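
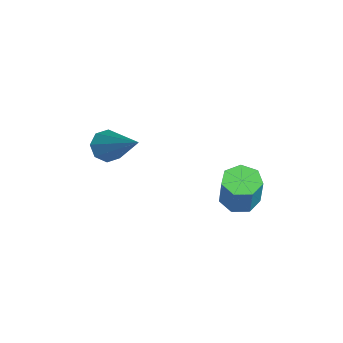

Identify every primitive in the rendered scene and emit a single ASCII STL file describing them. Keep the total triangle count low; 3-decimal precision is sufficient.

solid 
facet normal -0.692 -0.406 -0.597
outer loop
vertex -1.99 -4.115 -1.925
vertex -2.365 -3.699 -1.773
vertex -1.968 -3.761 -2.191
endloop
endfacet
facet normal 0.879 -0.320 -0.353
outer loop
vertex -1.99 -4.115 -1.925
vertex -1.968 -3.761 -2.191
vertex -1.035 -2.921 -0.627
endloop
endfacet
facet normal -0.692 -0.405 -0.597
outer loop
vertex -1.968 -3.761 -2.191
vertex -2.365 -3.699 -1.773
vertex -2.178 -3.37 -2.213
endloop
endfacet
facet normal 0.711 0.348 -0.611
outer loop
vertex -1.968 -3.761 -2.191
vertex -2.178 -3.37 -2.213
vertex -1.035 -2.921 -0.627
endloop
endfacet
facet normal -0.693 -0.405 -0.597
outer loop
vertex -2.178 -3.37 -2.213
vertex -2.365 -3.699 -1.773
vertex -2.497 -3.172 -1.977
endloop
endfacet
facet normal 0.235 0.877 -0.418
outer loop
vertex -2.178 -3.37 -2.213
vertex -2.497 -3.172 -1.977
vertex -1.035 -2.921 -0.627
endloop
endfacet
facet normal -0.693 -0.405 -0.597
outer loop
vertex -2.497 -3.172 -1.977
vertex -2.365 -3.699 -1.773
vertex -2.739 -3.283 -1.621
endloop
endfacet
facet normal -0.270 0.956 0.115
outer loop
vertex -2.497 -3.172 -1.977
vertex -2.739 -3.283 -1.621
vertex -1.035 -2.921 -0.627
endloop
endfacet
facet normal -0.692 -0.404 -0.598
outer loop
vertex -2.739 -3.283 -1.621
vertex -2.365 -3.699 -1.773
vertex -2.762 -3.637 -1.355
endloop
endfacet
facet normal -0.507 0.539 0.673
outer loop
vertex -2.739 -3.283 -1.621
vertex -2.762 -3.637 -1.355
vertex -1.035 -2.921 -0.627
endloop
endfacet
facet normal -0.692 -0.405 -0.597
outer loop
vertex -2.762 -3.637 -1.355
vertex -2.365 -3.699 -1.773
vertex -2.552 -4.028 -1.333
endloop
endfacet
facet normal -0.339 -0.130 0.932
outer loop
vertex -2.762 -3.637 -1.355
vertex -2.552 -4.028 -1.333
vertex -1.035 -2.921 -0.627
endloop
endfacet
facet normal -0.692 -0.406 -0.597
outer loop
vertex -2.552 -4.028 -1.333
vertex -2.365 -3.699 -1.773
vertex -2.232 -4.226 -1.569
endloop
endfacet
facet normal 0.137 -0.659 0.739
outer loop
vertex -2.552 -4.028 -1.333
vertex -2.232 -4.226 -1.569
vertex -1.035 -2.921 -0.627
endloop
endfacet
facet normal -0.692 -0.406 -0.597
outer loop
vertex -2.232 -4.226 -1.569
vertex -2.365 -3.699 -1.773
vertex -1.99 -4.115 -1.925
endloop
endfacet
facet normal 0.642 -0.738 0.206
outer loop
vertex -2.232 -4.226 -1.569
vertex -1.99 -4.115 -1.925
vertex -1.035 -2.921 -0.627
endloop
endfacet
facet normal -0.361 0.010 -0.932
outer loop
vertex -0.74 0.269 -3.839
vertex -1.28 0.046 -3.632
vertex -1.104 0.637 -3.694
endloop
endfacet
facet normal 0.640 0.729 -0.242
outer loop
vertex -0.74 0.269 -3.839
vertex -1.104 0.637 -3.694
vertex -0.28 0.258 -2.655
endloop
endfacet
facet normal 0.640 0.730 -0.241
outer loop
vertex -0.28 0.258 -2.655
vertex -1.104 0.637 -3.694
vertex -0.645 0.626 -2.51
endloop
endfacet
facet normal 0.361 -0.009 0.932
outer loop
vertex -0.28 0.258 -2.655
vertex -0.645 0.626 -2.51
vertex -0.82 0.034 -2.448
endloop
endfacet
facet normal -0.362 0.010 -0.932
outer loop
vertex -1.104 0.637 -3.694
vertex -1.28 0.046 -3.632
vertex -1.601 0.56 -3.502
endloop
endfacet
facet normal -0.130 0.990 0.060
outer loop
vertex -1.104 0.637 -3.694
vertex -1.601 0.56 -3.502
vertex -0.645 0.626 -2.51
endloop
endfacet
facet normal -0.130 0.990 0.060
outer loop
vertex -0.645 0.626 -2.51
vertex -1.601 0.56 -3.502
vertex -1.142 0.549 -2.318
endloop
endfacet
facet normal 0.362 -0.009 0.932
outer loop
vertex -0.645 0.626 -2.51
vertex -1.142 0.549 -2.318
vertex -0.82 0.034 -2.448
endloop
endfacet
facet normal -0.362 0.010 -0.932
outer loop
vertex -1.601 0.56 -3.502
vertex -1.28 0.046 -3.632
vertex -1.856 0.096 -3.408
endloop
endfacet
facet normal -0.803 0.505 0.316
outer loop
vertex -1.601 0.56 -3.502
vertex -1.856 0.096 -3.408
vertex -1.142 0.549 -2.318
endloop
endfacet
facet normal -0.804 0.503 0.317
outer loop
vertex -1.142 0.549 -2.318
vertex -1.856 0.096 -3.408
vertex -1.396 0.084 -2.224
endloop
endfacet
facet normal 0.362 -0.009 0.932
outer loop
vertex -1.142 0.549 -2.318
vertex -1.396 0.084 -2.224
vertex -0.82 0.034 -2.448
endloop
endfacet
facet normal -0.362 0.008 -0.932
outer loop
vertex -1.856 0.096 -3.408
vertex -1.28 0.046 -3.632
vertex -1.677 -0.406 -3.482
endloop
endfacet
facet normal -0.871 -0.360 0.335
outer loop
vertex -1.856 0.096 -3.408
vertex -1.677 -0.406 -3.482
vertex -1.396 0.084 -2.224
endloop
endfacet
facet normal -0.871 -0.360 0.335
outer loop
vertex -1.396 0.084 -2.224
vertex -1.677 -0.406 -3.482
vertex -1.217 -0.418 -2.298
endloop
endfacet
facet normal 0.362 -0.008 0.932
outer loop
vertex -1.396 0.084 -2.224
vertex -1.217 -0.418 -2.298
vertex -0.82 0.034 -2.448
endloop
endfacet
facet normal -0.362 0.008 -0.932
outer loop
vertex -1.677 -0.406 -3.482
vertex -1.28 0.046 -3.632
vertex -1.199 -0.568 -3.669
endloop
endfacet
facet normal -0.284 -0.954 0.101
outer loop
vertex -1.677 -0.406 -3.482
vertex -1.199 -0.568 -3.669
vertex -1.217 -0.418 -2.298
endloop
endfacet
facet normal -0.282 -0.954 0.101
outer loop
vertex -1.217 -0.418 -2.298
vertex -1.199 -0.568 -3.669
vertex -0.739 -0.579 -2.485
endloop
endfacet
facet normal 0.362 -0.008 0.932
outer loop
vertex -1.217 -0.418 -2.298
vertex -0.739 -0.579 -2.485
vertex -0.82 0.034 -2.448
endloop
endfacet
facet normal -0.362 0.008 -0.932
outer loop
vertex -1.199 -0.568 -3.669
vertex -1.28 0.046 -3.632
vertex -0.782 -0.267 -3.828
endloop
endfacet
facet normal 0.519 -0.829 -0.209
outer loop
vertex -1.199 -0.568 -3.669
vertex -0.782 -0.267 -3.828
vertex -0.739 -0.579 -2.485
endloop
endfacet
facet normal 0.517 -0.830 -0.209
outer loop
vertex -0.739 -0.579 -2.485
vertex -0.782 -0.267 -3.828
vertex -0.322 -0.279 -2.644
endloop
endfacet
facet normal 0.362 -0.008 0.932
outer loop
vertex -0.739 -0.579 -2.485
vertex -0.322 -0.279 -2.644
vertex -0.82 0.034 -2.448
endloop
endfacet
facet normal -0.361 0.009 -0.932
outer loop
vertex -0.782 -0.267 -3.828
vertex -1.28 0.046 -3.632
vertex -0.74 0.269 -3.839
endloop
endfacet
facet normal 0.929 -0.080 -0.362
outer loop
vertex -0.782 -0.267 -3.828
vertex -0.74 0.269 -3.839
vertex -0.322 -0.279 -2.644
endloop
endfacet
facet normal 0.929 -0.080 -0.362
outer loop
vertex -0.322 -0.279 -2.644
vertex -0.74 0.269 -3.839
vertex -0.28 0.258 -2.655
endloop
endfacet
facet normal 0.361 -0.009 0.932
outer loop
vertex -0.322 -0.279 -2.644
vertex -0.28 0.258 -2.655
vertex -0.82 0.034 -2.448
endloop
endfacet

endsolid


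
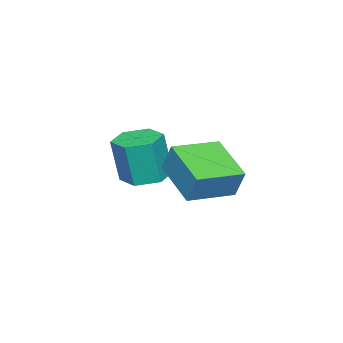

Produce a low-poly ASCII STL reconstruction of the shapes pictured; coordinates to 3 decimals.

solid 
facet normal -0.530 -0.753 0.389
outer loop
vertex -0.541 2.046 -2.393
vertex -1.675 2.788 -2.5
vertex -0.683 1.705 -3.246
endloop
endfacet
facet normal 0.834 -0.545 0.079
outer loop
vertex 0.095 2.812 -3.82
vertex -0.541 2.046 -2.393
vertex -0.683 1.705 -3.246
endloop
endfacet
facet normal -0.529 -0.753 0.390
outer loop
vertex -0.683 1.705 -3.246
vertex -1.675 2.788 -2.5
vertex -1.818 2.447 -3.353
endloop
endfacet
facet normal -0.154 -0.368 -0.917
outer loop
vertex -1.818 2.447 -3.353
vertex 0.095 2.812 -3.82
vertex -0.683 1.705 -3.246
endloop
endfacet
facet normal 0.154 0.367 0.917
outer loop
vertex -0.541 2.046 -2.393
vertex -0.897 3.895 -3.074
vertex -1.675 2.788 -2.5
endloop
endfacet
facet normal 0.834 -0.546 0.079
outer loop
vertex 0.238 3.153 -2.967
vertex -0.541 2.046 -2.393
vertex 0.095 2.812 -3.82
endloop
endfacet
facet normal 0.154 0.367 0.917
outer loop
vertex 0.238 3.153 -2.967
vertex -0.897 3.895 -3.074
vertex -0.541 2.046 -2.393
endloop
endfacet
facet normal -0.834 0.546 -0.078
outer loop
vertex -1.675 2.788 -2.5
vertex -0.897 3.895 -3.074
vertex -1.818 2.447 -3.353
endloop
endfacet
facet normal -0.154 -0.367 -0.917
outer loop
vertex -1.039 3.554 -3.927
vertex 0.095 2.812 -3.82
vertex -1.818 2.447 -3.353
endloop
endfacet
facet normal -0.834 0.546 -0.079
outer loop
vertex -1.818 2.447 -3.353
vertex -0.897 3.895 -3.074
vertex -1.039 3.554 -3.927
endloop
endfacet
facet normal 0.530 0.753 -0.390
outer loop
vertex -1.039 3.554 -3.927
vertex 0.238 3.153 -2.967
vertex 0.095 2.812 -3.82
endloop
endfacet
facet normal 0.529 0.754 -0.389
outer loop
vertex -0.897 3.895 -3.074
vertex 0.238 3.153 -2.967
vertex -1.039 3.554 -3.927
endloop
endfacet
facet normal -0.105 0.131 -0.986
outer loop
vertex -1.697 -0.083 -4.477
vertex -2.064 0.502 -4.36
vertex -1.368 0.534 -4.43
endloop
endfacet
facet normal 0.877 -0.456 -0.154
outer loop
vertex -1.697 -0.083 -4.477
vertex -1.368 0.534 -4.43
vertex -1.549 -0.266 -3.097
endloop
endfacet
facet normal 0.876 -0.456 -0.155
outer loop
vertex -1.549 -0.266 -3.097
vertex -1.368 0.534 -4.43
vertex -1.22 0.35 -3.05
endloop
endfacet
facet normal 0.105 -0.131 0.986
outer loop
vertex -1.549 -0.266 -3.097
vertex -1.22 0.35 -3.05
vertex -1.916 0.318 -2.98
endloop
endfacet
facet normal -0.105 0.131 -0.986
outer loop
vertex -1.368 0.534 -4.43
vertex -2.064 0.502 -4.36
vertex -1.735 1.118 -4.313
endloop
endfacet
facet normal 0.845 0.535 -0.019
outer loop
vertex -1.368 0.534 -4.43
vertex -1.735 1.118 -4.313
vertex -1.22 0.35 -3.05
endloop
endfacet
facet normal 0.845 0.534 -0.020
outer loop
vertex -1.22 0.35 -3.05
vertex -1.735 1.118 -4.313
vertex -1.587 0.935 -2.933
endloop
endfacet
facet normal 0.105 -0.131 0.986
outer loop
vertex -1.22 0.35 -3.05
vertex -1.587 0.935 -2.933
vertex -1.916 0.318 -2.98
endloop
endfacet
facet normal -0.105 0.131 -0.986
outer loop
vertex -1.735 1.118 -4.313
vertex -2.064 0.502 -4.36
vertex -2.431 1.086 -4.243
endloop
endfacet
facet normal -0.032 0.990 0.135
outer loop
vertex -1.735 1.118 -4.313
vertex -2.431 1.086 -4.243
vertex -1.587 0.935 -2.933
endloop
endfacet
facet normal -0.032 0.990 0.135
outer loop
vertex -1.587 0.935 -2.933
vertex -2.431 1.086 -4.243
vertex -2.283 0.903 -2.863
endloop
endfacet
facet normal 0.105 -0.131 0.986
outer loop
vertex -1.587 0.935 -2.933
vertex -2.283 0.903 -2.863
vertex -1.916 0.318 -2.98
endloop
endfacet
facet normal -0.105 0.131 -0.986
outer loop
vertex -2.431 1.086 -4.243
vertex -2.064 0.502 -4.36
vertex -2.76 0.47 -4.29
endloop
endfacet
facet normal -0.876 0.456 0.154
outer loop
vertex -2.431 1.086 -4.243
vertex -2.76 0.47 -4.29
vertex -2.283 0.903 -2.863
endloop
endfacet
facet normal -0.877 0.456 0.155
outer loop
vertex -2.283 0.903 -2.863
vertex -2.76 0.47 -4.29
vertex -2.612 0.286 -2.91
endloop
endfacet
facet normal 0.105 -0.131 0.986
outer loop
vertex -2.283 0.903 -2.863
vertex -2.612 0.286 -2.91
vertex -1.916 0.318 -2.98
endloop
endfacet
facet normal -0.105 0.131 -0.986
outer loop
vertex -2.76 0.47 -4.29
vertex -2.064 0.502 -4.36
vertex -2.393 -0.115 -4.407
endloop
endfacet
facet normal -0.845 -0.534 0.019
outer loop
vertex -2.76 0.47 -4.29
vertex -2.393 -0.115 -4.407
vertex -2.612 0.286 -2.91
endloop
endfacet
facet normal -0.845 -0.535 0.020
outer loop
vertex -2.612 0.286 -2.91
vertex -2.393 -0.115 -4.407
vertex -2.245 -0.298 -3.027
endloop
endfacet
facet normal 0.105 -0.131 0.986
outer loop
vertex -2.612 0.286 -2.91
vertex -2.245 -0.298 -3.027
vertex -1.916 0.318 -2.98
endloop
endfacet
facet normal -0.105 0.131 -0.986
outer loop
vertex -2.393 -0.115 -4.407
vertex -2.064 0.502 -4.36
vertex -1.697 -0.083 -4.477
endloop
endfacet
facet normal 0.032 -0.990 -0.135
outer loop
vertex -2.393 -0.115 -4.407
vertex -1.697 -0.083 -4.477
vertex -2.245 -0.298 -3.027
endloop
endfacet
facet normal 0.032 -0.990 -0.135
outer loop
vertex -2.245 -0.298 -3.027
vertex -1.697 -0.083 -4.477
vertex -1.549 -0.266 -3.097
endloop
endfacet
facet normal 0.105 -0.131 0.986
outer loop
vertex -2.245 -0.298 -3.027
vertex -1.549 -0.266 -3.097
vertex -1.916 0.318 -2.98
endloop
endfacet

endsolid


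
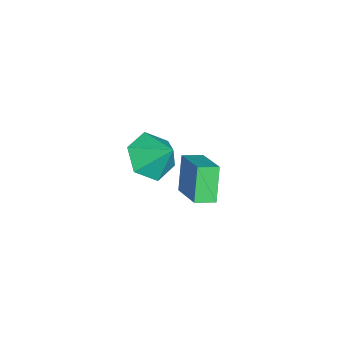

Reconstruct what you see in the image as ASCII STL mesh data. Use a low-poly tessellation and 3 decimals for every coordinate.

solid 
facet normal -0.796 -0.406 -0.450
outer loop
vertex -4.501 -1.392 -2.074
vertex -4.805 -0.588 -2.261
vertex -3.69 -1.414 -3.488
endloop
endfacet
facet normal 0.345 -0.914 0.212
outer loop
vertex -2.155 -0.632 -2.619
vertex -4.501 -1.392 -2.074
vertex -3.69 -1.414 -3.488
endloop
endfacet
facet normal -0.796 -0.406 -0.450
outer loop
vertex -3.69 -1.414 -3.488
vertex -4.805 -0.588 -2.261
vertex -3.994 -0.61 -3.675
endloop
endfacet
facet normal 0.498 -0.013 -0.867
outer loop
vertex -3.994 -0.61 -3.675
vertex -2.155 -0.632 -2.619
vertex -3.69 -1.414 -3.488
endloop
endfacet
facet normal -0.498 0.013 0.867
outer loop
vertex -4.501 -1.392 -2.074
vertex -3.27 0.194 -1.392
vertex -4.805 -0.588 -2.261
endloop
endfacet
facet normal 0.345 -0.914 0.212
outer loop
vertex -2.966 -0.61 -1.205
vertex -4.501 -1.392 -2.074
vertex -2.155 -0.632 -2.619
endloop
endfacet
facet normal -0.498 0.013 0.867
outer loop
vertex -2.966 -0.61 -1.205
vertex -3.27 0.194 -1.392
vertex -4.501 -1.392 -2.074
endloop
endfacet
facet normal -0.345 0.914 -0.212
outer loop
vertex -4.805 -0.588 -2.261
vertex -3.27 0.194 -1.392
vertex -3.994 -0.61 -3.675
endloop
endfacet
facet normal 0.498 -0.013 -0.867
outer loop
vertex -2.459 0.172 -2.806
vertex -2.155 -0.632 -2.619
vertex -3.994 -0.61 -3.675
endloop
endfacet
facet normal -0.345 0.914 -0.212
outer loop
vertex -3.994 -0.61 -3.675
vertex -3.27 0.194 -1.392
vertex -2.459 0.172 -2.806
endloop
endfacet
facet normal 0.796 0.406 0.450
outer loop
vertex -2.459 0.172 -2.806
vertex -2.966 -0.61 -1.205
vertex -2.155 -0.632 -2.619
endloop
endfacet
facet normal 0.796 0.406 0.450
outer loop
vertex -3.27 0.194 -1.392
vertex -2.966 -0.61 -1.205
vertex -2.459 0.172 -2.806
endloop
endfacet
facet normal -0.359 -0.623 -0.695
outer loop
vertex 0.282 -2.518 1.522
vertex -0.658 -2.03 1.57
vertex 0.079 -1.693 0.887
endloop
endfacet
facet normal 0.960 0.277 0.053
outer loop
vertex 0.282 -2.518 1.522
vertex 0.079 -1.693 0.887
vertex -0.162 -1.17 2.53
endloop
endfacet
facet normal -0.360 -0.622 -0.695
outer loop
vertex 0.079 -1.693 0.887
vertex -0.658 -2.03 1.57
vertex -0.86 -1.205 0.936
endloop
endfacet
facet normal 0.442 0.872 -0.213
outer loop
vertex 0.079 -1.693 0.887
vertex -0.86 -1.205 0.936
vertex -0.162 -1.17 2.53
endloop
endfacet
facet normal -0.360 -0.622 -0.695
outer loop
vertex -0.86 -1.205 0.936
vertex -0.658 -2.03 1.57
vertex -1.598 -1.541 1.619
endloop
endfacet
facet normal -0.318 0.941 0.119
outer loop
vertex -0.86 -1.205 0.936
vertex -1.598 -1.541 1.619
vertex -0.162 -1.17 2.53
endloop
endfacet
facet normal -0.360 -0.623 -0.695
outer loop
vertex -1.598 -1.541 1.619
vertex -0.658 -2.03 1.57
vertex -1.395 -2.366 2.253
endloop
endfacet
facet normal -0.562 0.413 0.717
outer loop
vertex -1.598 -1.541 1.619
vertex -1.395 -2.366 2.253
vertex -0.162 -1.17 2.53
endloop
endfacet
facet normal -0.360 -0.622 -0.695
outer loop
vertex -1.395 -2.366 2.253
vertex -0.658 -2.03 1.57
vertex -0.456 -2.855 2.204
endloop
endfacet
facet normal -0.044 -0.182 0.982
outer loop
vertex -1.395 -2.366 2.253
vertex -0.456 -2.855 2.204
vertex -0.162 -1.17 2.53
endloop
endfacet
facet normal -0.359 -0.622 -0.696
outer loop
vertex -0.456 -2.855 2.204
vertex -0.658 -2.03 1.57
vertex 0.282 -2.518 1.522
endloop
endfacet
facet normal 0.716 -0.251 0.651
outer loop
vertex -0.456 -2.855 2.204
vertex 0.282 -2.518 1.522
vertex -0.162 -1.17 2.53
endloop
endfacet

endsolid


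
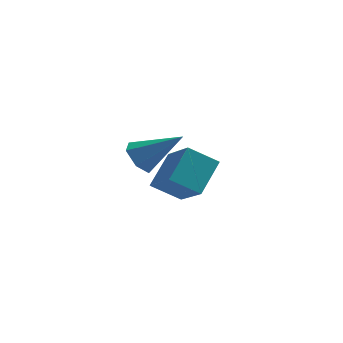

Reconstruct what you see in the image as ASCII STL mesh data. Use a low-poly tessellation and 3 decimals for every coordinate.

solid 
facet normal -0.805 -0.028 -0.592
outer loop
vertex 0.792 -0.23 2.319
vertex 0.447 -0.615 2.806
vertex 0.411 0.094 2.822
endloop
endfacet
facet normal 0.501 0.849 -0.167
outer loop
vertex 0.792 -0.23 2.319
vertex 0.411 0.094 2.822
vertex 1.873 -0.565 3.854
endloop
endfacet
facet normal -0.805 -0.028 -0.592
outer loop
vertex 0.411 0.094 2.822
vertex 0.447 -0.615 2.806
vertex 0.066 -0.291 3.309
endloop
endfacet
facet normal -0.057 0.803 0.594
outer loop
vertex 0.411 0.094 2.822
vertex 0.066 -0.291 3.309
vertex 1.873 -0.565 3.854
endloop
endfacet
facet normal -0.805 -0.028 -0.592
outer loop
vertex 0.066 -0.291 3.309
vertex 0.447 -0.615 2.806
vertex 0.102 -0.999 3.293
endloop
endfacet
facet normal -0.294 -0.037 0.955
outer loop
vertex 0.066 -0.291 3.309
vertex 0.102 -0.999 3.293
vertex 1.873 -0.565 3.854
endloop
endfacet
facet normal -0.805 -0.029 -0.593
outer loop
vertex 0.102 -0.999 3.293
vertex 0.447 -0.615 2.806
vertex 0.484 -1.324 2.79
endloop
endfacet
facet normal 0.027 -0.830 0.557
outer loop
vertex 0.102 -0.999 3.293
vertex 0.484 -1.324 2.79
vertex 1.873 -0.565 3.854
endloop
endfacet
facet normal -0.805 -0.029 -0.592
outer loop
vertex 0.484 -1.324 2.79
vertex 0.447 -0.615 2.806
vertex 0.829 -0.939 2.302
endloop
endfacet
facet normal 0.586 -0.784 -0.205
outer loop
vertex 0.484 -1.324 2.79
vertex 0.829 -0.939 2.302
vertex 1.873 -0.565 3.854
endloop
endfacet
facet normal -0.805 -0.028 -0.592
outer loop
vertex 0.829 -0.939 2.302
vertex 0.447 -0.615 2.806
vertex 0.792 -0.23 2.319
endloop
endfacet
facet normal 0.822 0.056 -0.567
outer loop
vertex 0.829 -0.939 2.302
vertex 0.792 -0.23 2.319
vertex 1.873 -0.565 3.854
endloop
endfacet
facet normal -0.828 -0.142 0.542
outer loop
vertex 1.518 2.828 1.671
vertex 0.639 4.086 0.657
vertex 1.053 1.69 0.662
endloop
endfacet
facet normal 0.478 -0.684 0.551
outer loop
vertex 2.121 1.874 -0.037
vertex 1.518 2.828 1.671
vertex 1.053 1.69 0.662
endloop
endfacet
facet normal -0.828 -0.142 0.542
outer loop
vertex 1.053 1.69 0.662
vertex 0.639 4.086 0.657
vertex 0.173 2.949 -0.352
endloop
endfacet
facet normal -0.292 -0.715 -0.635
outer loop
vertex 0.173 2.949 -0.352
vertex 2.121 1.874 -0.037
vertex 1.053 1.69 0.662
endloop
endfacet
facet normal 0.292 0.716 0.635
outer loop
vertex 1.518 2.828 1.671
vertex 1.707 4.27 -0.042
vertex 0.639 4.086 0.657
endloop
endfacet
facet normal 0.477 -0.685 0.551
outer loop
vertex 2.587 3.011 0.972
vertex 1.518 2.828 1.671
vertex 2.121 1.874 -0.037
endloop
endfacet
facet normal 0.292 0.715 0.635
outer loop
vertex 2.587 3.011 0.972
vertex 1.707 4.27 -0.042
vertex 1.518 2.828 1.671
endloop
endfacet
facet normal -0.478 0.684 -0.550
outer loop
vertex 0.639 4.086 0.657
vertex 1.707 4.27 -0.042
vertex 0.173 2.949 -0.352
endloop
endfacet
facet normal -0.292 -0.716 -0.634
outer loop
vertex 1.242 3.132 -1.051
vertex 2.121 1.874 -0.037
vertex 0.173 2.949 -0.352
endloop
endfacet
facet normal -0.478 0.684 -0.551
outer loop
vertex 0.173 2.949 -0.352
vertex 1.707 4.27 -0.042
vertex 1.242 3.132 -1.051
endloop
endfacet
facet normal 0.828 0.142 -0.542
outer loop
vertex 1.242 3.132 -1.051
vertex 2.587 3.011 0.972
vertex 2.121 1.874 -0.037
endloop
endfacet
facet normal 0.828 0.142 -0.542
outer loop
vertex 1.707 4.27 -0.042
vertex 2.587 3.011 0.972
vertex 1.242 3.132 -1.051
endloop
endfacet

endsolid


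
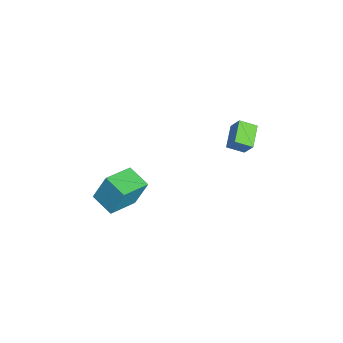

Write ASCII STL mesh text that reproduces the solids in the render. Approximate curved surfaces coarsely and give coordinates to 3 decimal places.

solid 
facet normal -0.909 0.231 0.348
outer loop
vertex -2.956 3.232 0.373
vertex -2.891 4.083 -0.021
vertex -3.372 2.871 -0.473
endloop
endfacet
facet normal -0.068 -0.905 0.420
outer loop
vertex -2.209 2.577 -0.919
vertex -2.956 3.232 0.373
vertex -3.372 2.871 -0.473
endloop
endfacet
facet normal -0.909 0.231 0.348
outer loop
vertex -3.372 2.871 -0.473
vertex -2.891 4.083 -0.021
vertex -3.307 3.722 -0.867
endloop
endfacet
facet normal -0.412 -0.357 -0.839
outer loop
vertex -3.307 3.722 -0.867
vertex -2.209 2.577 -0.919
vertex -3.372 2.871 -0.473
endloop
endfacet
facet normal 0.412 0.357 0.839
outer loop
vertex -2.956 3.232 0.373
vertex -1.728 3.789 -0.467
vertex -2.891 4.083 -0.021
endloop
endfacet
facet normal -0.068 -0.905 0.420
outer loop
vertex -1.793 2.938 -0.073
vertex -2.956 3.232 0.373
vertex -2.209 2.577 -0.919
endloop
endfacet
facet normal 0.412 0.357 0.839
outer loop
vertex -1.793 2.938 -0.073
vertex -1.728 3.789 -0.467
vertex -2.956 3.232 0.373
endloop
endfacet
facet normal 0.068 0.905 -0.420
outer loop
vertex -2.891 4.083 -0.021
vertex -1.728 3.789 -0.467
vertex -3.307 3.722 -0.867
endloop
endfacet
facet normal -0.412 -0.357 -0.839
outer loop
vertex -2.144 3.428 -1.313
vertex -2.209 2.577 -0.919
vertex -3.307 3.722 -0.867
endloop
endfacet
facet normal 0.068 0.905 -0.420
outer loop
vertex -3.307 3.722 -0.867
vertex -1.728 3.789 -0.467
vertex -2.144 3.428 -1.313
endloop
endfacet
facet normal 0.909 -0.231 -0.348
outer loop
vertex -2.144 3.428 -1.313
vertex -1.793 2.938 -0.073
vertex -2.209 2.577 -0.919
endloop
endfacet
facet normal 0.909 -0.231 -0.348
outer loop
vertex -1.728 3.789 -0.467
vertex -1.793 2.938 -0.073
vertex -2.144 3.428 -1.313
endloop
endfacet
facet normal -0.737 -0.617 0.276
outer loop
vertex -0.392 -3.066 -1.091
vertex -1.521 -1.924 -1.551
vertex -0.422 -3.686 -2.555
endloop
endfacet
facet normal 0.676 -0.683 0.276
outer loop
vertex 0.521 -2.896 -2.909
vertex -0.392 -3.066 -1.091
vertex -0.422 -3.686 -2.555
endloop
endfacet
facet normal -0.737 -0.617 0.276
outer loop
vertex -0.422 -3.686 -2.555
vertex -1.521 -1.924 -1.551
vertex -1.551 -2.544 -3.015
endloop
endfacet
facet normal -0.019 -0.390 -0.921
outer loop
vertex -1.551 -2.544 -3.015
vertex 0.521 -2.896 -2.909
vertex -0.422 -3.686 -2.555
endloop
endfacet
facet normal 0.019 0.390 0.921
outer loop
vertex -0.392 -3.066 -1.091
vertex -0.578 -1.134 -1.905
vertex -1.521 -1.924 -1.551
endloop
endfacet
facet normal 0.676 -0.683 0.276
outer loop
vertex 0.551 -2.276 -1.445
vertex -0.392 -3.066 -1.091
vertex 0.521 -2.896 -2.909
endloop
endfacet
facet normal 0.019 0.390 0.921
outer loop
vertex 0.551 -2.276 -1.445
vertex -0.578 -1.134 -1.905
vertex -0.392 -3.066 -1.091
endloop
endfacet
facet normal -0.676 0.683 -0.276
outer loop
vertex -1.521 -1.924 -1.551
vertex -0.578 -1.134 -1.905
vertex -1.551 -2.544 -3.015
endloop
endfacet
facet normal -0.019 -0.390 -0.921
outer loop
vertex -0.608 -1.754 -3.369
vertex 0.521 -2.896 -2.909
vertex -1.551 -2.544 -3.015
endloop
endfacet
facet normal -0.676 0.683 -0.276
outer loop
vertex -1.551 -2.544 -3.015
vertex -0.578 -1.134 -1.905
vertex -0.608 -1.754 -3.369
endloop
endfacet
facet normal 0.737 0.617 -0.276
outer loop
vertex -0.608 -1.754 -3.369
vertex 0.551 -2.276 -1.445
vertex 0.521 -2.896 -2.909
endloop
endfacet
facet normal 0.737 0.617 -0.276
outer loop
vertex -0.578 -1.134 -1.905
vertex 0.551 -2.276 -1.445
vertex -0.608 -1.754 -3.369
endloop
endfacet

endsolid


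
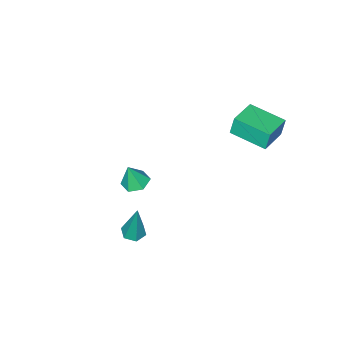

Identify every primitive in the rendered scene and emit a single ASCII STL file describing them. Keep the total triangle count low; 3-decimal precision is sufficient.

solid 
facet normal -0.964 -0.243 -0.110
outer loop
vertex -4.208 0.274 3.128
vertex -4.608 1.971 2.882
vertex -4.071 0.167 2.163
endloop
endfacet
facet normal 0.227 -0.964 0.139
outer loop
vertex -2.712 0.509 2.318
vertex -4.208 0.274 3.128
vertex -4.071 0.167 2.163
endloop
endfacet
facet normal -0.964 -0.243 -0.110
outer loop
vertex -4.071 0.167 2.163
vertex -4.608 1.971 2.882
vertex -4.471 1.863 1.917
endloop
endfacet
facet normal 0.140 -0.110 -0.984
outer loop
vertex -4.471 1.863 1.917
vertex -2.712 0.509 2.318
vertex -4.071 0.167 2.163
endloop
endfacet
facet normal -0.140 0.110 0.984
outer loop
vertex -4.208 0.274 3.128
vertex -3.249 2.313 3.037
vertex -4.608 1.971 2.882
endloop
endfacet
facet normal 0.227 -0.964 0.140
outer loop
vertex -2.849 0.617 3.283
vertex -4.208 0.274 3.128
vertex -2.712 0.509 2.318
endloop
endfacet
facet normal -0.140 0.110 0.984
outer loop
vertex -2.849 0.617 3.283
vertex -3.249 2.313 3.037
vertex -4.208 0.274 3.128
endloop
endfacet
facet normal -0.227 0.964 -0.140
outer loop
vertex -4.608 1.971 2.882
vertex -3.249 2.313 3.037
vertex -4.471 1.863 1.917
endloop
endfacet
facet normal 0.140 -0.110 -0.984
outer loop
vertex -3.112 2.206 2.072
vertex -2.712 0.509 2.318
vertex -4.471 1.863 1.917
endloop
endfacet
facet normal -0.227 0.964 -0.139
outer loop
vertex -4.471 1.863 1.917
vertex -3.249 2.313 3.037
vertex -3.112 2.206 2.072
endloop
endfacet
facet normal 0.964 0.243 0.110
outer loop
vertex -3.112 2.206 2.072
vertex -2.849 0.617 3.283
vertex -2.712 0.509 2.318
endloop
endfacet
facet normal 0.964 0.243 0.110
outer loop
vertex -3.249 2.313 3.037
vertex -2.849 0.617 3.283
vertex -3.112 2.206 2.072
endloop
endfacet
facet normal -0.257 0.117 -0.959
outer loop
vertex -0.594 -4.125 -3.286
vertex -1.071 -3.647 -3.1
vertex -0.417 -3.448 -3.251
endloop
endfacet
facet normal 0.952 -0.257 0.168
outer loop
vertex -0.594 -4.125 -3.286
vertex -0.417 -3.448 -3.251
vertex -0.749 -3.793 -1.9
endloop
endfacet
facet normal -0.257 0.117 -0.959
outer loop
vertex -0.417 -3.448 -3.251
vertex -1.071 -3.647 -3.1
vertex -0.894 -2.971 -3.065
endloop
endfacet
facet normal 0.729 0.599 0.332
outer loop
vertex -0.417 -3.448 -3.251
vertex -0.894 -2.971 -3.065
vertex -0.749 -3.793 -1.9
endloop
endfacet
facet normal -0.259 0.117 -0.959
outer loop
vertex -0.894 -2.971 -3.065
vertex -1.071 -3.647 -3.1
vertex -1.548 -3.17 -2.913
endloop
endfacet
facet normal -0.110 0.806 0.582
outer loop
vertex -0.894 -2.971 -3.065
vertex -1.548 -3.17 -2.913
vertex -0.749 -3.793 -1.9
endloop
endfacet
facet normal -0.259 0.117 -0.959
outer loop
vertex -1.548 -3.17 -2.913
vertex -1.071 -3.647 -3.1
vertex -1.725 -3.846 -2.948
endloop
endfacet
facet normal -0.727 0.156 0.669
outer loop
vertex -1.548 -3.17 -2.913
vertex -1.725 -3.846 -2.948
vertex -0.749 -3.793 -1.9
endloop
endfacet
facet normal -0.258 0.116 -0.959
outer loop
vertex -1.725 -3.846 -2.948
vertex -1.071 -3.647 -3.1
vertex -1.248 -4.324 -3.134
endloop
endfacet
facet normal -0.505 -0.700 0.505
outer loop
vertex -1.725 -3.846 -2.948
vertex -1.248 -4.324 -3.134
vertex -0.749 -3.793 -1.9
endloop
endfacet
facet normal -0.258 0.116 -0.959
outer loop
vertex -1.248 -4.324 -3.134
vertex -1.071 -3.647 -3.1
vertex -0.594 -4.125 -3.286
endloop
endfacet
facet normal 0.335 -0.907 0.255
outer loop
vertex -1.248 -4.324 -3.134
vertex -0.594 -4.125 -3.286
vertex -0.749 -3.793 -1.9
endloop
endfacet
facet normal -0.086 -0.217 -0.972
outer loop
vertex 2.628 -0.512 -2.067
vertex 2.07 -0.497 -2.021
vertex 2.353 -0.031 -2.15
endloop
endfacet
facet normal 0.864 0.502 0.044
outer loop
vertex 2.628 -0.512 -2.067
vertex 2.353 -0.031 -2.15
vertex 2.25 -0.043 0.021
endloop
endfacet
facet normal -0.086 -0.217 -0.972
outer loop
vertex 2.353 -0.031 -2.15
vertex 2.07 -0.497 -2.021
vertex 1.795 -0.016 -2.104
endloop
endfacet
facet normal 0.027 1.000 0.007
outer loop
vertex 2.353 -0.031 -2.15
vertex 1.795 -0.016 -2.104
vertex 2.25 -0.043 0.021
endloop
endfacet
facet normal -0.086 -0.217 -0.972
outer loop
vertex 1.795 -0.016 -2.104
vertex 2.07 -0.497 -2.021
vertex 1.512 -0.482 -1.975
endloop
endfacet
facet normal -0.817 0.547 0.182
outer loop
vertex 1.795 -0.016 -2.104
vertex 1.512 -0.482 -1.975
vertex 2.25 -0.043 0.021
endloop
endfacet
facet normal -0.086 -0.215 -0.973
outer loop
vertex 1.512 -0.482 -1.975
vertex 2.07 -0.497 -2.021
vertex 1.787 -0.963 -1.893
endloop
endfacet
facet normal -0.825 -0.405 0.394
outer loop
vertex 1.512 -0.482 -1.975
vertex 1.787 -0.963 -1.893
vertex 2.25 -0.043 0.021
endloop
endfacet
facet normal -0.086 -0.215 -0.973
outer loop
vertex 1.787 -0.963 -1.893
vertex 2.07 -0.497 -2.021
vertex 2.345 -0.978 -1.939
endloop
endfacet
facet normal 0.011 -0.902 0.431
outer loop
vertex 1.787 -0.963 -1.893
vertex 2.345 -0.978 -1.939
vertex 2.25 -0.043 0.021
endloop
endfacet
facet normal -0.086 -0.215 -0.973
outer loop
vertex 2.345 -0.978 -1.939
vertex 2.07 -0.497 -2.021
vertex 2.628 -0.512 -2.067
endloop
endfacet
facet normal 0.856 -0.449 0.256
outer loop
vertex 2.345 -0.978 -1.939
vertex 2.628 -0.512 -2.067
vertex 2.25 -0.043 0.021
endloop
endfacet

endsolid


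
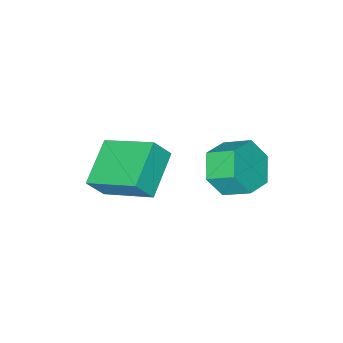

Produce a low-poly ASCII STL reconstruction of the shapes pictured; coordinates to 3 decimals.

solid 
facet normal -0.537 0.261 -0.802
outer loop
vertex 3.226 0.075 1.539
vertex 2.654 1.842 2.497
vertex 4.607 0.881 0.877
endloop
endfacet
facet normal 0.274 -0.846 -0.458
outer loop
vertex 5.106 0.638 1.623
vertex 3.226 0.075 1.539
vertex 4.607 0.881 0.877
endloop
endfacet
facet normal -0.537 0.261 -0.802
outer loop
vertex 4.607 0.881 0.877
vertex 2.654 1.842 2.497
vertex 4.034 2.648 1.835
endloop
endfacet
facet normal 0.798 0.466 -0.382
outer loop
vertex 4.034 2.648 1.835
vertex 5.106 0.638 1.623
vertex 4.607 0.881 0.877
endloop
endfacet
facet normal -0.798 -0.466 0.382
outer loop
vertex 3.226 0.075 1.539
vertex 3.153 1.599 3.243
vertex 2.654 1.842 2.497
endloop
endfacet
facet normal 0.274 -0.845 -0.459
outer loop
vertex 3.726 -0.168 2.285
vertex 3.226 0.075 1.539
vertex 5.106 0.638 1.623
endloop
endfacet
facet normal -0.798 -0.466 0.383
outer loop
vertex 3.726 -0.168 2.285
vertex 3.153 1.599 3.243
vertex 3.226 0.075 1.539
endloop
endfacet
facet normal -0.274 0.845 0.459
outer loop
vertex 2.654 1.842 2.497
vertex 3.153 1.599 3.243
vertex 4.034 2.648 1.835
endloop
endfacet
facet normal 0.798 0.466 -0.383
outer loop
vertex 4.534 2.405 2.581
vertex 5.106 0.638 1.623
vertex 4.034 2.648 1.835
endloop
endfacet
facet normal -0.274 0.845 0.459
outer loop
vertex 4.034 2.648 1.835
vertex 3.153 1.599 3.243
vertex 4.534 2.405 2.581
endloop
endfacet
facet normal 0.537 -0.261 0.802
outer loop
vertex 4.534 2.405 2.581
vertex 3.726 -0.168 2.285
vertex 5.106 0.638 1.623
endloop
endfacet
facet normal 0.537 -0.261 0.802
outer loop
vertex 3.153 1.599 3.243
vertex 3.726 -0.168 2.285
vertex 4.534 2.405 2.581
endloop
endfacet
facet normal 0.344 -0.779 -0.525
outer loop
vertex 2.915 3.788 2.983
vertex 2.037 3.575 2.724
vertex 2.554 4.158 2.198
endloop
endfacet
facet normal 0.857 0.488 -0.165
outer loop
vertex 2.915 3.788 2.983
vertex 2.554 4.158 2.198
vertex 2.542 4.637 3.555
endloop
endfacet
facet normal 0.857 0.489 -0.165
outer loop
vertex 2.542 4.637 3.555
vertex 2.554 4.158 2.198
vertex 2.18 5.007 2.77
endloop
endfacet
facet normal -0.343 0.779 0.525
outer loop
vertex 2.542 4.637 3.555
vertex 2.18 5.007 2.77
vertex 1.663 4.425 3.296
endloop
endfacet
facet normal 0.343 -0.778 -0.526
outer loop
vertex 2.554 4.158 2.198
vertex 2.037 3.575 2.724
vertex 1.676 3.946 1.939
endloop
endfacet
facet normal 0.096 0.585 -0.805
outer loop
vertex 2.554 4.158 2.198
vertex 1.676 3.946 1.939
vertex 2.18 5.007 2.77
endloop
endfacet
facet normal 0.096 0.585 -0.805
outer loop
vertex 2.18 5.007 2.77
vertex 1.676 3.946 1.939
vertex 1.302 4.795 2.511
endloop
endfacet
facet normal -0.343 0.779 0.525
outer loop
vertex 2.18 5.007 2.77
vertex 1.302 4.795 2.511
vertex 1.663 4.425 3.296
endloop
endfacet
facet normal 0.343 -0.779 -0.526
outer loop
vertex 1.676 3.946 1.939
vertex 2.037 3.575 2.724
vertex 1.158 3.363 2.465
endloop
endfacet
facet normal -0.761 0.097 -0.642
outer loop
vertex 1.676 3.946 1.939
vertex 1.158 3.363 2.465
vertex 1.302 4.795 2.511
endloop
endfacet
facet normal -0.762 0.097 -0.641
outer loop
vertex 1.302 4.795 2.511
vertex 1.158 3.363 2.465
vertex 0.785 4.212 3.037
endloop
endfacet
facet normal -0.344 0.779 0.525
outer loop
vertex 1.302 4.795 2.511
vertex 0.785 4.212 3.037
vertex 1.663 4.425 3.296
endloop
endfacet
facet normal 0.343 -0.779 -0.525
outer loop
vertex 1.158 3.363 2.465
vertex 2.037 3.575 2.724
vertex 1.52 2.993 3.25
endloop
endfacet
facet normal -0.857 -0.488 0.165
outer loop
vertex 1.158 3.363 2.465
vertex 1.52 2.993 3.25
vertex 0.785 4.212 3.037
endloop
endfacet
facet normal -0.857 -0.488 0.164
outer loop
vertex 0.785 4.212 3.037
vertex 1.52 2.993 3.25
vertex 1.146 3.842 3.822
endloop
endfacet
facet normal -0.344 0.779 0.525
outer loop
vertex 0.785 4.212 3.037
vertex 1.146 3.842 3.822
vertex 1.663 4.425 3.296
endloop
endfacet
facet normal 0.343 -0.779 -0.525
outer loop
vertex 1.52 2.993 3.25
vertex 2.037 3.575 2.724
vertex 2.398 3.205 3.509
endloop
endfacet
facet normal -0.096 -0.585 0.805
outer loop
vertex 1.52 2.993 3.25
vertex 2.398 3.205 3.509
vertex 1.146 3.842 3.822
endloop
endfacet
facet normal -0.096 -0.585 0.805
outer loop
vertex 1.146 3.842 3.822
vertex 2.398 3.205 3.509
vertex 2.024 4.054 4.081
endloop
endfacet
facet normal -0.343 0.778 0.526
outer loop
vertex 1.146 3.842 3.822
vertex 2.024 4.054 4.081
vertex 1.663 4.425 3.296
endloop
endfacet
facet normal 0.344 -0.779 -0.525
outer loop
vertex 2.398 3.205 3.509
vertex 2.037 3.575 2.724
vertex 2.915 3.788 2.983
endloop
endfacet
facet normal 0.761 -0.097 0.641
outer loop
vertex 2.398 3.205 3.509
vertex 2.915 3.788 2.983
vertex 2.024 4.054 4.081
endloop
endfacet
facet normal 0.761 -0.098 0.641
outer loop
vertex 2.024 4.054 4.081
vertex 2.915 3.788 2.983
vertex 2.542 4.637 3.555
endloop
endfacet
facet normal -0.343 0.779 0.526
outer loop
vertex 2.024 4.054 4.081
vertex 2.542 4.637 3.555
vertex 1.663 4.425 3.296
endloop
endfacet

endsolid


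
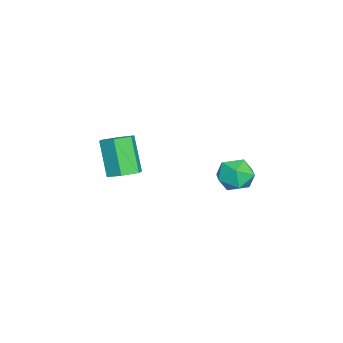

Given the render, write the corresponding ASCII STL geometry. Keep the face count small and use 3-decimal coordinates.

solid 
facet normal -0.824 0.311 0.474
outer loop
vertex 2.32 4.645 2.422
vertex 2.14 3.728 2.711
vertex 2.684 4.318 3.269
endloop
endfacet
facet normal -0.328 0.825 0.460
outer loop
vertex 2.32 4.645 2.422
vertex 2.684 4.318 3.269
vertex 3.237 4.867 2.678
endloop
endfacet
facet normal -0.170 0.960 -0.224
outer loop
vertex 2.32 4.645 2.422
vertex 3.237 4.867 2.678
vertex 3.035 4.616 1.755
endloop
endfacet
facet normal -0.567 0.529 -0.631
outer loop
vertex 2.32 4.645 2.422
vertex 3.035 4.616 1.755
vertex 2.356 3.912 1.775
endloop
endfacet
facet normal -0.972 0.128 -0.199
outer loop
vertex 2.32 4.645 2.422
vertex 2.356 3.912 1.775
vertex 2.14 3.728 2.711
endloop
endfacet
facet normal 0.259 0.574 0.776
outer loop
vertex 3.237 4.867 2.678
vertex 2.684 4.318 3.269
vertex 3.624 4.088 3.125
endloop
endfacet
facet normal -0.542 -0.258 0.800
outer loop
vertex 2.684 4.318 3.269
vertex 2.14 3.728 2.711
vertex 2.945 3.384 3.145
endloop
endfacet
facet normal -0.781 -0.554 -0.289
outer loop
vertex 2.14 3.728 2.711
vertex 2.356 3.912 1.775
vertex 2.743 3.133 2.222
endloop
endfacet
facet normal -0.128 0.095 -0.987
outer loop
vertex 2.356 3.912 1.775
vertex 3.035 4.616 1.755
vertex 3.296 3.682 1.631
endloop
endfacet
facet normal 0.515 0.792 -0.328
outer loop
vertex 3.035 4.616 1.755
vertex 3.237 4.867 2.678
vertex 3.84 4.272 2.189
endloop
endfacet
facet normal 0.567 -0.529 0.631
outer loop
vertex 3.66 3.355 2.478
vertex 3.624 4.088 3.125
vertex 2.945 3.384 3.145
endloop
endfacet
facet normal 0.170 -0.960 0.224
outer loop
vertex 3.66 3.355 2.478
vertex 2.945 3.384 3.145
vertex 2.743 3.133 2.222
endloop
endfacet
facet normal 0.328 -0.825 -0.460
outer loop
vertex 3.66 3.355 2.478
vertex 2.743 3.133 2.222
vertex 3.296 3.682 1.631
endloop
endfacet
facet normal 0.824 -0.311 -0.474
outer loop
vertex 3.66 3.355 2.478
vertex 3.296 3.682 1.631
vertex 3.84 4.272 2.189
endloop
endfacet
facet normal 0.972 -0.128 0.199
outer loop
vertex 3.66 3.355 2.478
vertex 3.84 4.272 2.189
vertex 3.624 4.088 3.125
endloop
endfacet
facet normal 0.128 -0.095 0.987
outer loop
vertex 2.945 3.384 3.145
vertex 3.624 4.088 3.125
vertex 2.684 4.318 3.269
endloop
endfacet
facet normal -0.515 -0.792 0.328
outer loop
vertex 2.743 3.133 2.222
vertex 2.945 3.384 3.145
vertex 2.14 3.728 2.711
endloop
endfacet
facet normal -0.259 -0.574 -0.776
outer loop
vertex 3.296 3.682 1.631
vertex 2.743 3.133 2.222
vertex 2.356 3.912 1.775
endloop
endfacet
facet normal 0.542 0.258 -0.800
outer loop
vertex 3.84 4.272 2.189
vertex 3.296 3.682 1.631
vertex 3.035 4.616 1.755
endloop
endfacet
facet normal 0.781 0.554 0.289
outer loop
vertex 3.624 4.088 3.125
vertex 3.84 4.272 2.189
vertex 3.237 4.867 2.678
endloop
endfacet
facet normal 0.446 0.244 -0.862
outer loop
vertex 1.236 -1.381 0.7
vertex 0.473 -1.386 0.304
vertex 0.767 -0.661 0.661
endloop
endfacet
facet normal 0.710 0.490 0.505
outer loop
vertex 1.236 -1.381 0.7
vertex 0.767 -0.661 0.661
vertex 0.311 -1.889 2.492
endloop
endfacet
facet normal 0.710 0.490 0.505
outer loop
vertex 0.311 -1.889 2.492
vertex 0.767 -0.661 0.661
vertex -0.158 -1.17 2.454
endloop
endfacet
facet normal -0.445 -0.245 0.861
outer loop
vertex 0.311 -1.889 2.492
vertex -0.158 -1.17 2.454
vertex -0.453 -1.894 2.096
endloop
endfacet
facet normal 0.445 0.244 -0.862
outer loop
vertex 0.767 -0.661 0.661
vertex 0.473 -1.386 0.304
vertex 0.004 -0.666 0.266
endloop
endfacet
facet normal -0.117 0.970 0.215
outer loop
vertex 0.767 -0.661 0.661
vertex 0.004 -0.666 0.266
vertex -0.158 -1.17 2.454
endloop
endfacet
facet normal -0.116 0.970 0.215
outer loop
vertex -0.158 -1.17 2.454
vertex 0.004 -0.666 0.266
vertex -0.922 -1.174 2.058
endloop
endfacet
facet normal -0.445 -0.245 0.861
outer loop
vertex -0.158 -1.17 2.454
vertex -0.922 -1.174 2.058
vertex -0.453 -1.894 2.096
endloop
endfacet
facet normal 0.445 0.244 -0.862
outer loop
vertex 0.004 -0.666 0.266
vertex 0.473 -1.386 0.304
vertex -0.291 -1.391 -0.092
endloop
endfacet
facet normal -0.827 0.480 -0.291
outer loop
vertex 0.004 -0.666 0.266
vertex -0.291 -1.391 -0.092
vertex -0.922 -1.174 2.058
endloop
endfacet
facet normal -0.828 0.480 -0.291
outer loop
vertex -0.922 -1.174 2.058
vertex -0.291 -1.391 -0.092
vertex -1.216 -1.899 1.7
endloop
endfacet
facet normal -0.445 -0.245 0.861
outer loop
vertex -0.922 -1.174 2.058
vertex -1.216 -1.899 1.7
vertex -0.453 -1.894 2.096
endloop
endfacet
facet normal 0.445 0.245 -0.861
outer loop
vertex -0.291 -1.391 -0.092
vertex 0.473 -1.386 0.304
vertex 0.178 -2.11 -0.054
endloop
endfacet
facet normal -0.710 -0.490 -0.505
outer loop
vertex -0.291 -1.391 -0.092
vertex 0.178 -2.11 -0.054
vertex -1.216 -1.899 1.7
endloop
endfacet
facet normal -0.710 -0.490 -0.505
outer loop
vertex -1.216 -1.899 1.7
vertex 0.178 -2.11 -0.054
vertex -0.747 -2.619 1.739
endloop
endfacet
facet normal -0.446 -0.244 0.862
outer loop
vertex -1.216 -1.899 1.7
vertex -0.747 -2.619 1.739
vertex -0.453 -1.894 2.096
endloop
endfacet
facet normal 0.445 0.245 -0.861
outer loop
vertex 0.178 -2.11 -0.054
vertex 0.473 -1.386 0.304
vertex 0.942 -2.106 0.342
endloop
endfacet
facet normal 0.117 -0.970 -0.215
outer loop
vertex 0.178 -2.11 -0.054
vertex 0.942 -2.106 0.342
vertex -0.747 -2.619 1.739
endloop
endfacet
facet normal 0.117 -0.970 -0.214
outer loop
vertex -0.747 -2.619 1.739
vertex 0.942 -2.106 0.342
vertex 0.016 -2.614 2.134
endloop
endfacet
facet normal -0.445 -0.244 0.862
outer loop
vertex -0.747 -2.619 1.739
vertex 0.016 -2.614 2.134
vertex -0.453 -1.894 2.096
endloop
endfacet
facet normal 0.445 0.245 -0.861
outer loop
vertex 0.942 -2.106 0.342
vertex 0.473 -1.386 0.304
vertex 1.236 -1.381 0.7
endloop
endfacet
facet normal 0.828 -0.480 0.292
outer loop
vertex 0.942 -2.106 0.342
vertex 1.236 -1.381 0.7
vertex 0.016 -2.614 2.134
endloop
endfacet
facet normal 0.827 -0.480 0.291
outer loop
vertex 0.016 -2.614 2.134
vertex 1.236 -1.381 0.7
vertex 0.311 -1.889 2.492
endloop
endfacet
facet normal -0.445 -0.244 0.862
outer loop
vertex 0.016 -2.614 2.134
vertex 0.311 -1.889 2.492
vertex -0.453 -1.894 2.096
endloop
endfacet

endsolid


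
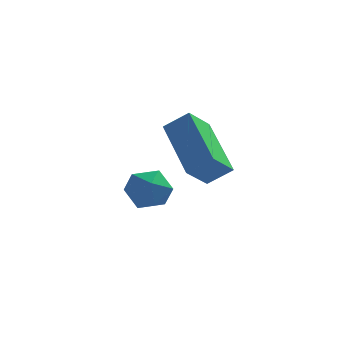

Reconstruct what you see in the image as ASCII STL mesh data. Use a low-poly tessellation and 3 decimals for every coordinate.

solid 
facet normal -0.807 0.416 0.419
outer loop
vertex 0.227 1.89 -2.21
vertex 0.506 1.674 -1.458
vertex 0.716 2.409 -1.783
endloop
endfacet
facet normal -0.634 0.751 -0.187
outer loop
vertex 0.227 1.89 -2.21
vertex 0.716 2.409 -1.783
vertex 0.833 2.305 -2.599
endloop
endfacet
facet normal -0.644 0.270 -0.715
outer loop
vertex 0.227 1.89 -2.21
vertex 0.833 2.305 -2.599
vertex 0.696 1.505 -2.778
endloop
endfacet
facet normal -0.824 -0.361 -0.436
outer loop
vertex 0.227 1.89 -2.21
vertex 0.696 1.505 -2.778
vertex 0.494 1.115 -2.073
endloop
endfacet
facet normal -0.925 -0.272 0.265
outer loop
vertex 0.227 1.89 -2.21
vertex 0.494 1.115 -2.073
vertex 0.506 1.674 -1.458
endloop
endfacet
facet normal 0.034 0.992 -0.121
outer loop
vertex 0.833 2.305 -2.599
vertex 0.716 2.409 -1.783
vertex 1.486 2.345 -2.087
endloop
endfacet
facet normal -0.246 0.450 0.858
outer loop
vertex 0.716 2.409 -1.783
vertex 0.506 1.674 -1.458
vertex 1.284 1.955 -1.382
endloop
endfacet
facet normal -0.437 -0.661 0.610
outer loop
vertex 0.506 1.674 -1.458
vertex 0.494 1.115 -2.073
vertex 1.147 1.155 -1.561
endloop
endfacet
facet normal -0.274 -0.806 -0.524
outer loop
vertex 0.494 1.115 -2.073
vertex 0.696 1.505 -2.778
vertex 1.264 1.051 -2.377
endloop
endfacet
facet normal 0.018 0.215 -0.976
outer loop
vertex 0.696 1.505 -2.778
vertex 0.833 2.305 -2.599
vertex 1.474 1.786 -2.702
endloop
endfacet
facet normal 0.824 0.361 0.436
outer loop
vertex 1.753 1.57 -1.95
vertex 1.486 2.345 -2.087
vertex 1.284 1.955 -1.382
endloop
endfacet
facet normal 0.644 -0.270 0.715
outer loop
vertex 1.753 1.57 -1.95
vertex 1.284 1.955 -1.382
vertex 1.147 1.155 -1.561
endloop
endfacet
facet normal 0.634 -0.751 0.187
outer loop
vertex 1.753 1.57 -1.95
vertex 1.147 1.155 -1.561
vertex 1.264 1.051 -2.377
endloop
endfacet
facet normal 0.807 -0.416 -0.419
outer loop
vertex 1.753 1.57 -1.95
vertex 1.264 1.051 -2.377
vertex 1.474 1.786 -2.702
endloop
endfacet
facet normal 0.925 0.272 -0.265
outer loop
vertex 1.753 1.57 -1.95
vertex 1.474 1.786 -2.702
vertex 1.486 2.345 -2.087
endloop
endfacet
facet normal 0.274 0.806 0.524
outer loop
vertex 1.284 1.955 -1.382
vertex 1.486 2.345 -2.087
vertex 0.716 2.409 -1.783
endloop
endfacet
facet normal -0.018 -0.215 0.976
outer loop
vertex 1.147 1.155 -1.561
vertex 1.284 1.955 -1.382
vertex 0.506 1.674 -1.458
endloop
endfacet
facet normal -0.034 -0.992 0.121
outer loop
vertex 1.264 1.051 -2.377
vertex 1.147 1.155 -1.561
vertex 0.494 1.115 -2.073
endloop
endfacet
facet normal 0.246 -0.450 -0.858
outer loop
vertex 1.474 1.786 -2.702
vertex 1.264 1.051 -2.377
vertex 0.696 1.505 -2.778
endloop
endfacet
facet normal 0.437 0.661 -0.610
outer loop
vertex 1.486 2.345 -2.087
vertex 1.474 1.786 -2.702
vertex 0.833 2.305 -2.599
endloop
endfacet
facet normal -0.793 -0.031 -0.608
outer loop
vertex 2.583 -2.247 0.42
vertex 1.728 -0.55 1.447
vertex 3.083 -1.58 -0.266
endloop
endfacet
facet normal 0.396 -0.786 -0.475
outer loop
vertex 3.812 -1.55 0.293
vertex 2.583 -2.247 0.42
vertex 3.083 -1.58 -0.266
endloop
endfacet
facet normal -0.793 -0.033 -0.608
outer loop
vertex 3.083 -1.58 -0.266
vertex 1.728 -0.55 1.447
vertex 2.227 0.118 0.76
endloop
endfacet
facet normal 0.462 0.618 -0.636
outer loop
vertex 2.227 0.118 0.76
vertex 3.812 -1.55 0.293
vertex 3.083 -1.58 -0.266
endloop
endfacet
facet normal -0.462 -0.618 0.636
outer loop
vertex 2.583 -2.247 0.42
vertex 2.457 -0.52 2.006
vertex 1.728 -0.55 1.447
endloop
endfacet
facet normal 0.396 -0.785 -0.476
outer loop
vertex 3.313 -2.218 0.98
vertex 2.583 -2.247 0.42
vertex 3.812 -1.55 0.293
endloop
endfacet
facet normal -0.463 -0.618 0.636
outer loop
vertex 3.313 -2.218 0.98
vertex 2.457 -0.52 2.006
vertex 2.583 -2.247 0.42
endloop
endfacet
facet normal -0.397 0.785 0.475
outer loop
vertex 1.728 -0.55 1.447
vertex 2.457 -0.52 2.006
vertex 2.227 0.118 0.76
endloop
endfacet
facet normal 0.463 0.618 -0.636
outer loop
vertex 2.957 0.147 1.32
vertex 3.812 -1.55 0.293
vertex 2.227 0.118 0.76
endloop
endfacet
facet normal -0.396 0.786 0.475
outer loop
vertex 2.227 0.118 0.76
vertex 2.457 -0.52 2.006
vertex 2.957 0.147 1.32
endloop
endfacet
facet normal 0.794 0.032 0.608
outer loop
vertex 2.957 0.147 1.32
vertex 3.313 -2.218 0.98
vertex 3.812 -1.55 0.293
endloop
endfacet
facet normal 0.793 0.032 0.609
outer loop
vertex 2.457 -0.52 2.006
vertex 3.313 -2.218 0.98
vertex 2.957 0.147 1.32
endloop
endfacet

endsolid


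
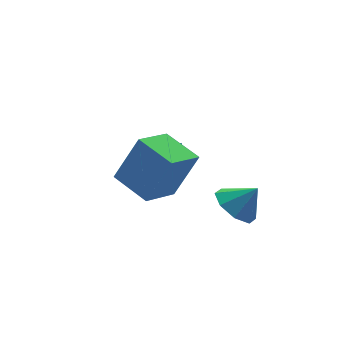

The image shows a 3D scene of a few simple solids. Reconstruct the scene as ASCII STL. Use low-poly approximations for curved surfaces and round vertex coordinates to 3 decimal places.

solid 
facet normal -0.605 0.219 -0.766
outer loop
vertex 1.392 -2.052 -1.551
vertex 0.564 -2.423 -1.003
vertex 1.034 -1.478 -1.104
endloop
endfacet
facet normal 0.892 0.413 0.184
outer loop
vertex 1.392 -2.052 -1.551
vertex 1.034 -1.478 -1.104
vertex 1.376 -2.717 0.023
endloop
endfacet
facet normal -0.606 0.219 -0.765
outer loop
vertex 1.034 -1.478 -1.104
vertex 0.564 -2.423 -1.003
vertex 0.401 -1.458 -0.597
endloop
endfacet
facet normal 0.483 0.658 0.577
outer loop
vertex 1.034 -1.478 -1.104
vertex 0.401 -1.458 -0.597
vertex 1.376 -2.717 0.023
endloop
endfacet
facet normal -0.606 0.220 -0.765
outer loop
vertex 0.401 -1.458 -0.597
vertex 0.564 -2.423 -1.003
vertex -0.136 -2.002 -0.328
endloop
endfacet
facet normal 0.001 0.442 0.897
outer loop
vertex 0.401 -1.458 -0.597
vertex -0.136 -2.002 -0.328
vertex 1.376 -2.717 0.023
endloop
endfacet
facet normal -0.606 0.219 -0.765
outer loop
vertex -0.136 -2.002 -0.328
vertex 0.564 -2.423 -1.003
vertex -0.263 -2.794 -0.454
endloop
endfacet
facet normal -0.273 -0.108 0.956
outer loop
vertex -0.136 -2.002 -0.328
vertex -0.263 -2.794 -0.454
vertex 1.376 -2.717 0.023
endloop
endfacet
facet normal -0.606 0.219 -0.765
outer loop
vertex -0.263 -2.794 -0.454
vertex 0.564 -2.423 -1.003
vertex 0.095 -3.368 -0.902
endloop
endfacet
facet normal -0.178 -0.672 0.719
outer loop
vertex -0.263 -2.794 -0.454
vertex 0.095 -3.368 -0.902
vertex 1.376 -2.717 0.023
endloop
endfacet
facet normal -0.606 0.219 -0.765
outer loop
vertex 0.095 -3.368 -0.902
vertex 0.564 -2.423 -1.003
vertex 0.728 -3.389 -1.409
endloop
endfacet
facet normal 0.231 -0.917 0.326
outer loop
vertex 0.095 -3.368 -0.902
vertex 0.728 -3.389 -1.409
vertex 1.376 -2.717 0.023
endloop
endfacet
facet normal -0.605 0.219 -0.765
outer loop
vertex 0.728 -3.389 -1.409
vertex 0.564 -2.423 -1.003
vertex 1.265 -2.844 -1.678
endloop
endfacet
facet normal 0.714 -0.700 0.006
outer loop
vertex 0.728 -3.389 -1.409
vertex 1.265 -2.844 -1.678
vertex 1.376 -2.717 0.023
endloop
endfacet
facet normal -0.605 0.220 -0.765
outer loop
vertex 1.265 -2.844 -1.678
vertex 0.564 -2.423 -1.003
vertex 1.392 -2.052 -1.551
endloop
endfacet
facet normal 0.987 -0.150 -0.053
outer loop
vertex 1.265 -2.844 -1.678
vertex 1.392 -2.052 -1.551
vertex 1.376 -2.717 0.023
endloop
endfacet
facet normal -0.825 -0.452 0.339
outer loop
vertex -3.18 -4.913 4.291
vertex -3.835 -3.361 4.764
vertex -4.102 -4.704 2.327
endloop
endfacet
facet normal 0.374 -0.887 -0.270
outer loop
vertex -2.665 -3.919 1.736
vertex -3.18 -4.913 4.291
vertex -4.102 -4.704 2.327
endloop
endfacet
facet normal -0.826 -0.451 0.339
outer loop
vertex -4.102 -4.704 2.327
vertex -3.835 -3.361 4.764
vertex -4.756 -3.151 2.799
endloop
endfacet
facet normal -0.423 0.096 -0.901
outer loop
vertex -4.756 -3.151 2.799
vertex -2.665 -3.919 1.736
vertex -4.102 -4.704 2.327
endloop
endfacet
facet normal 0.423 -0.096 0.901
outer loop
vertex -3.18 -4.913 4.291
vertex -2.398 -2.576 4.173
vertex -3.835 -3.361 4.764
endloop
endfacet
facet normal 0.374 -0.887 -0.270
outer loop
vertex -1.744 -4.129 3.701
vertex -3.18 -4.913 4.291
vertex -2.665 -3.919 1.736
endloop
endfacet
facet normal 0.423 -0.096 0.901
outer loop
vertex -1.744 -4.129 3.701
vertex -2.398 -2.576 4.173
vertex -3.18 -4.913 4.291
endloop
endfacet
facet normal -0.374 0.887 0.270
outer loop
vertex -3.835 -3.361 4.764
vertex -2.398 -2.576 4.173
vertex -4.756 -3.151 2.799
endloop
endfacet
facet normal -0.423 0.096 -0.901
outer loop
vertex -3.32 -2.367 2.209
vertex -2.665 -3.919 1.736
vertex -4.756 -3.151 2.799
endloop
endfacet
facet normal -0.374 0.887 0.270
outer loop
vertex -4.756 -3.151 2.799
vertex -2.398 -2.576 4.173
vertex -3.32 -2.367 2.209
endloop
endfacet
facet normal 0.825 0.452 -0.339
outer loop
vertex -3.32 -2.367 2.209
vertex -1.744 -4.129 3.701
vertex -2.665 -3.919 1.736
endloop
endfacet
facet normal 0.825 0.451 -0.340
outer loop
vertex -2.398 -2.576 4.173
vertex -1.744 -4.129 3.701
vertex -3.32 -2.367 2.209
endloop
endfacet
facet normal -0.987 0.143 -0.077
outer loop
vertex -2.048 -0.617 0.587
vertex -1.992 0.191 1.375
vertex -1.791 0.518 -0.596
endloop
endfacet
facet normal -0.050 -0.715 -0.697
outer loop
vertex -0.488 0.329 -0.495
vertex -2.048 -0.617 0.587
vertex -1.791 0.518 -0.596
endloop
endfacet
facet normal -0.987 0.143 -0.077
outer loop
vertex -1.791 0.518 -0.596
vertex -1.992 0.191 1.375
vertex -1.735 1.326 0.191
endloop
endfacet
facet normal 0.154 0.684 -0.713
outer loop
vertex -1.735 1.326 0.191
vertex -0.488 0.329 -0.495
vertex -1.791 0.518 -0.596
endloop
endfacet
facet normal -0.154 -0.684 0.713
outer loop
vertex -2.048 -0.617 0.587
vertex -0.689 0.002 1.476
vertex -1.992 0.191 1.375
endloop
endfacet
facet normal -0.049 -0.716 -0.697
outer loop
vertex -0.745 -0.806 0.689
vertex -2.048 -0.617 0.587
vertex -0.488 0.329 -0.495
endloop
endfacet
facet normal -0.155 -0.684 0.713
outer loop
vertex -0.745 -0.806 0.689
vertex -0.689 0.002 1.476
vertex -2.048 -0.617 0.587
endloop
endfacet
facet normal 0.050 0.716 0.697
outer loop
vertex -1.992 0.191 1.375
vertex -0.689 0.002 1.476
vertex -1.735 1.326 0.191
endloop
endfacet
facet normal 0.155 0.684 -0.713
outer loop
vertex -0.432 1.137 0.293
vertex -0.488 0.329 -0.495
vertex -1.735 1.326 0.191
endloop
endfacet
facet normal 0.049 0.715 0.697
outer loop
vertex -1.735 1.326 0.191
vertex -0.689 0.002 1.476
vertex -0.432 1.137 0.293
endloop
endfacet
facet normal 0.987 -0.143 0.077
outer loop
vertex -0.432 1.137 0.293
vertex -0.745 -0.806 0.689
vertex -0.488 0.329 -0.495
endloop
endfacet
facet normal 0.987 -0.143 0.077
outer loop
vertex -0.689 0.002 1.476
vertex -0.745 -0.806 0.689
vertex -0.432 1.137 0.293
endloop
endfacet

endsolid


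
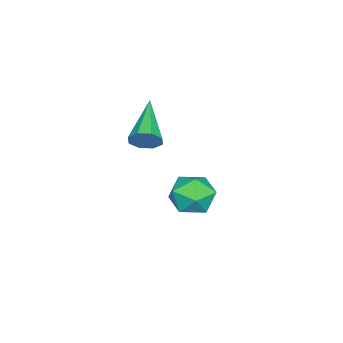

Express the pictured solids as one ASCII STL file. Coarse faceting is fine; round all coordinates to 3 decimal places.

solid 
facet normal 0.308 0.658 0.687
outer loop
vertex -3.457 0.046 -3.115
vertex -3.322 -0.544 -2.61
vertex -2.75 -0.304 -3.097
endloop
endfacet
facet normal 0.443 0.896 0.028
outer loop
vertex -3.457 0.046 -3.115
vertex -2.75 -0.304 -3.097
vertex -3.081 -0.119 -3.789
endloop
endfacet
facet normal -0.177 0.929 -0.326
outer loop
vertex -3.457 0.046 -3.115
vertex -3.081 -0.119 -3.789
vertex -3.857 -0.246 -3.729
endloop
endfacet
facet normal -0.694 0.711 0.114
outer loop
vertex -3.457 0.046 -3.115
vertex -3.857 -0.246 -3.729
vertex -4.006 -0.508 -3.001
endloop
endfacet
facet normal -0.395 0.544 0.741
outer loop
vertex -3.457 0.046 -3.115
vertex -4.006 -0.508 -3.001
vertex -3.322 -0.544 -2.61
endloop
endfacet
facet normal 0.859 0.416 -0.300
outer loop
vertex -3.081 -0.119 -3.789
vertex -2.75 -0.304 -3.097
vertex -2.714 -0.812 -3.699
endloop
endfacet
facet normal 0.640 0.032 0.768
outer loop
vertex -2.75 -0.304 -3.097
vertex -3.322 -0.544 -2.61
vertex -2.863 -1.074 -2.971
endloop
endfacet
facet normal -0.497 -0.152 0.855
outer loop
vertex -3.322 -0.544 -2.61
vertex -4.006 -0.508 -3.001
vertex -3.639 -1.201 -2.911
endloop
endfacet
facet normal -0.980 0.118 -0.158
outer loop
vertex -4.006 -0.508 -3.001
vertex -3.857 -0.246 -3.729
vertex -3.97 -1.016 -3.603
endloop
endfacet
facet normal -0.144 0.469 -0.871
outer loop
vertex -3.857 -0.246 -3.729
vertex -3.081 -0.119 -3.789
vertex -3.398 -0.776 -4.09
endloop
endfacet
facet normal 0.694 -0.711 -0.114
outer loop
vertex -3.263 -1.366 -3.585
vertex -2.714 -0.812 -3.699
vertex -2.863 -1.074 -2.971
endloop
endfacet
facet normal 0.177 -0.929 0.326
outer loop
vertex -3.263 -1.366 -3.585
vertex -2.863 -1.074 -2.971
vertex -3.639 -1.201 -2.911
endloop
endfacet
facet normal -0.443 -0.896 -0.028
outer loop
vertex -3.263 -1.366 -3.585
vertex -3.639 -1.201 -2.911
vertex -3.97 -1.016 -3.603
endloop
endfacet
facet normal -0.308 -0.658 -0.687
outer loop
vertex -3.263 -1.366 -3.585
vertex -3.97 -1.016 -3.603
vertex -3.398 -0.776 -4.09
endloop
endfacet
facet normal 0.395 -0.544 -0.741
outer loop
vertex -3.263 -1.366 -3.585
vertex -3.398 -0.776 -4.09
vertex -2.714 -0.812 -3.699
endloop
endfacet
facet normal 0.980 -0.118 0.158
outer loop
vertex -2.863 -1.074 -2.971
vertex -2.714 -0.812 -3.699
vertex -2.75 -0.304 -3.097
endloop
endfacet
facet normal 0.144 -0.469 0.871
outer loop
vertex -3.639 -1.201 -2.911
vertex -2.863 -1.074 -2.971
vertex -3.322 -0.544 -2.61
endloop
endfacet
facet normal -0.859 -0.416 0.300
outer loop
vertex -3.97 -1.016 -3.603
vertex -3.639 -1.201 -2.911
vertex -4.006 -0.508 -3.001
endloop
endfacet
facet normal -0.640 -0.032 -0.768
outer loop
vertex -3.398 -0.776 -4.09
vertex -3.97 -1.016 -3.603
vertex -3.857 -0.246 -3.729
endloop
endfacet
facet normal 0.497 0.152 -0.855
outer loop
vertex -2.714 -0.812 -3.699
vertex -3.398 -0.776 -4.09
vertex -3.081 -0.119 -3.789
endloop
endfacet
facet normal 0.872 0.284 -0.399
outer loop
vertex -1.324 -1.485 0.421
vertex -1.565 -1.348 -0.008
vertex -1.442 -1.113 0.428
endloop
endfacet
facet normal 0.130 0.023 0.991
outer loop
vertex -1.324 -1.485 0.421
vertex -1.442 -1.113 0.428
vertex -2.995 -1.812 0.648
endloop
endfacet
facet normal 0.873 0.283 -0.398
outer loop
vertex -1.442 -1.113 0.428
vertex -1.565 -1.348 -0.008
vertex -1.631 -0.879 0.18
endloop
endfacet
facet normal -0.183 0.642 0.745
outer loop
vertex -1.442 -1.113 0.428
vertex -1.631 -0.879 0.18
vertex -2.995 -1.812 0.648
endloop
endfacet
facet normal 0.872 0.283 -0.399
outer loop
vertex -1.631 -0.879 0.18
vertex -1.565 -1.348 -0.008
vertex -1.782 -0.919 -0.178
endloop
endfacet
facet normal -0.529 0.839 0.130
outer loop
vertex -1.631 -0.879 0.18
vertex -1.782 -0.919 -0.178
vertex -2.995 -1.812 0.648
endloop
endfacet
facet normal 0.872 0.283 -0.398
outer loop
vertex -1.782 -0.919 -0.178
vertex -1.565 -1.348 -0.008
vertex -1.805 -1.211 -0.436
endloop
endfacet
facet normal -0.708 0.498 -0.501
outer loop
vertex -1.782 -0.919 -0.178
vertex -1.805 -1.211 -0.436
vertex -2.995 -1.812 0.648
endloop
endfacet
facet normal 0.873 0.281 -0.399
outer loop
vertex -1.805 -1.211 -0.436
vertex -1.565 -1.348 -0.008
vertex -1.688 -1.584 -0.443
endloop
endfacet
facet normal -0.612 -0.178 -0.771
outer loop
vertex -1.805 -1.211 -0.436
vertex -1.688 -1.584 -0.443
vertex -2.995 -1.812 0.648
endloop
endfacet
facet normal 0.873 0.281 -0.399
outer loop
vertex -1.688 -1.584 -0.443
vertex -1.565 -1.348 -0.008
vertex -1.499 -1.818 -0.195
endloop
endfacet
facet normal -0.299 -0.797 -0.525
outer loop
vertex -1.688 -1.584 -0.443
vertex -1.499 -1.818 -0.195
vertex -2.995 -1.812 0.648
endloop
endfacet
facet normal 0.872 0.282 -0.400
outer loop
vertex -1.499 -1.818 -0.195
vertex -1.565 -1.348 -0.008
vertex -1.348 -1.777 0.163
endloop
endfacet
facet normal 0.049 -0.994 0.093
outer loop
vertex -1.499 -1.818 -0.195
vertex -1.348 -1.777 0.163
vertex -2.995 -1.812 0.648
endloop
endfacet
facet normal 0.872 0.282 -0.400
outer loop
vertex -1.348 -1.777 0.163
vertex -1.565 -1.348 -0.008
vertex -1.324 -1.485 0.421
endloop
endfacet
facet normal 0.226 -0.655 0.721
outer loop
vertex -1.348 -1.777 0.163
vertex -1.324 -1.485 0.421
vertex -2.995 -1.812 0.648
endloop
endfacet

endsolid


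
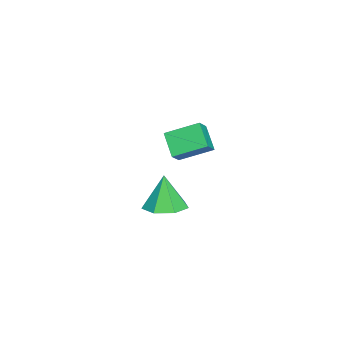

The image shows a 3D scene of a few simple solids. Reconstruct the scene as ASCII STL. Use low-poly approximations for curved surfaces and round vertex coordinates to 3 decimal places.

solid 
facet normal 0.208 0.091 -0.974
outer loop
vertex 3.708 -2.151 0.097
vertex 2.791 -1.925 -0.078
vertex 3.522 -1.34 0.133
endloop
endfacet
facet normal 0.745 0.142 0.652
outer loop
vertex 3.708 -2.151 0.097
vertex 3.522 -1.34 0.133
vertex 2.449 -2.075 1.518
endloop
endfacet
facet normal 0.209 0.091 -0.974
outer loop
vertex 3.522 -1.34 0.133
vertex 2.791 -1.925 -0.078
vertex 2.787 -0.969 0.01
endloop
endfacet
facet normal 0.274 0.745 0.608
outer loop
vertex 3.522 -1.34 0.133
vertex 2.787 -0.969 0.01
vertex 2.449 -2.075 1.518
endloop
endfacet
facet normal 0.209 0.090 -0.974
outer loop
vertex 2.787 -0.969 0.01
vertex 2.791 -1.925 -0.078
vertex 2.055 -1.319 -0.18
endloop
endfacet
facet normal -0.478 0.756 0.447
outer loop
vertex 2.787 -0.969 0.01
vertex 2.055 -1.319 -0.18
vertex 2.449 -2.075 1.518
endloop
endfacet
facet normal 0.209 0.090 -0.974
outer loop
vertex 2.055 -1.319 -0.18
vertex 2.791 -1.925 -0.078
vertex 1.877 -2.125 -0.293
endloop
endfacet
facet normal -0.942 0.167 0.293
outer loop
vertex 2.055 -1.319 -0.18
vertex 1.877 -2.125 -0.293
vertex 2.449 -2.075 1.518
endloop
endfacet
facet normal 0.209 0.092 -0.974
outer loop
vertex 1.877 -2.125 -0.293
vertex 2.791 -1.925 -0.078
vertex 2.388 -2.781 -0.245
endloop
endfacet
facet normal -0.771 -0.582 0.260
outer loop
vertex 1.877 -2.125 -0.293
vertex 2.388 -2.781 -0.245
vertex 2.449 -2.075 1.518
endloop
endfacet
facet normal 0.209 0.091 -0.974
outer loop
vertex 2.388 -2.781 -0.245
vertex 2.791 -1.925 -0.078
vertex 3.203 -2.793 -0.071
endloop
endfacet
facet normal -0.093 -0.923 0.373
outer loop
vertex 2.388 -2.781 -0.245
vertex 3.203 -2.793 -0.071
vertex 2.449 -2.075 1.518
endloop
endfacet
facet normal 0.208 0.091 -0.974
outer loop
vertex 3.203 -2.793 -0.071
vertex 2.791 -1.925 -0.078
vertex 3.708 -2.151 0.097
endloop
endfacet
facet normal 0.582 -0.601 0.548
outer loop
vertex 3.203 -2.793 -0.071
vertex 3.708 -2.151 0.097
vertex 2.449 -2.075 1.518
endloop
endfacet
facet normal -0.640 -0.439 0.631
outer loop
vertex -2.162 -3.347 1.015
vertex -2.495 -1.882 1.696
vertex -2.822 -3.226 0.43
endloop
endfacet
facet normal 0.203 -0.888 -0.412
outer loop
vertex -1.965 -2.638 -0.416
vertex -2.162 -3.347 1.015
vertex -2.822 -3.226 0.43
endloop
endfacet
facet normal -0.640 -0.438 0.631
outer loop
vertex -2.822 -3.226 0.43
vertex -2.495 -1.882 1.696
vertex -3.155 -1.76 1.111
endloop
endfacet
facet normal -0.742 0.136 -0.657
outer loop
vertex -3.155 -1.76 1.111
vertex -1.965 -2.638 -0.416
vertex -2.822 -3.226 0.43
endloop
endfacet
facet normal 0.742 -0.137 0.657
outer loop
vertex -2.162 -3.347 1.015
vertex -1.638 -1.294 0.85
vertex -2.495 -1.882 1.696
endloop
endfacet
facet normal 0.201 -0.888 -0.412
outer loop
vertex -1.305 -2.76 0.169
vertex -2.162 -3.347 1.015
vertex -1.965 -2.638 -0.416
endloop
endfacet
facet normal 0.742 -0.137 0.657
outer loop
vertex -1.305 -2.76 0.169
vertex -1.638 -1.294 0.85
vertex -2.162 -3.347 1.015
endloop
endfacet
facet normal -0.202 0.888 0.413
outer loop
vertex -2.495 -1.882 1.696
vertex -1.638 -1.294 0.85
vertex -3.155 -1.76 1.111
endloop
endfacet
facet normal -0.742 0.137 -0.657
outer loop
vertex -2.298 -1.173 0.265
vertex -1.965 -2.638 -0.416
vertex -3.155 -1.76 1.111
endloop
endfacet
facet normal -0.202 0.889 0.412
outer loop
vertex -3.155 -1.76 1.111
vertex -1.638 -1.294 0.85
vertex -2.298 -1.173 0.265
endloop
endfacet
facet normal 0.640 0.439 -0.631
outer loop
vertex -2.298 -1.173 0.265
vertex -1.305 -2.76 0.169
vertex -1.965 -2.638 -0.416
endloop
endfacet
facet normal 0.640 0.439 -0.631
outer loop
vertex -1.638 -1.294 0.85
vertex -1.305 -2.76 0.169
vertex -2.298 -1.173 0.265
endloop
endfacet

endsolid


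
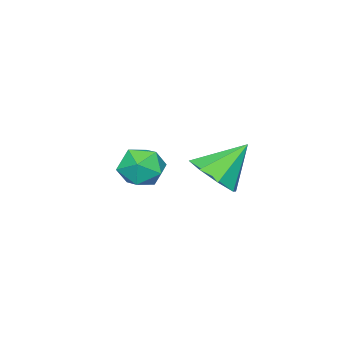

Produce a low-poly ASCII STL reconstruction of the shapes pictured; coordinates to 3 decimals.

solid 
facet normal -0.790 0.281 0.545
outer loop
vertex 2.441 -0.341 -0.725
vertex 2.492 -1.139 -0.239
vertex 2.961 -0.383 0.051
endloop
endfacet
facet normal -0.417 0.849 0.325
outer loop
vertex 2.441 -0.341 -0.725
vertex 2.961 -0.383 0.051
vertex 3.283 0.065 -0.705
endloop
endfacet
facet normal -0.393 0.834 -0.388
outer loop
vertex 2.441 -0.341 -0.725
vertex 3.283 0.065 -0.705
vertex 3.013 -0.414 -1.462
endloop
endfacet
facet normal -0.751 0.258 -0.608
outer loop
vertex 2.441 -0.341 -0.725
vertex 3.013 -0.414 -1.462
vertex 2.524 -1.158 -1.174
endloop
endfacet
facet normal -0.996 -0.083 -0.032
outer loop
vertex 2.441 -0.341 -0.725
vertex 2.524 -1.158 -1.174
vertex 2.492 -1.139 -0.239
endloop
endfacet
facet normal 0.250 0.782 0.570
outer loop
vertex 3.283 0.065 -0.705
vertex 2.961 -0.383 0.051
vertex 3.856 -0.482 -0.206
endloop
endfacet
facet normal -0.353 -0.136 0.926
outer loop
vertex 2.961 -0.383 0.051
vertex 2.492 -1.139 -0.239
vertex 3.367 -1.226 0.082
endloop
endfacet
facet normal -0.686 -0.727 -0.009
outer loop
vertex 2.492 -1.139 -0.239
vertex 2.524 -1.158 -1.174
vertex 3.097 -1.705 -0.675
endloop
endfacet
facet normal -0.290 -0.174 -0.941
outer loop
vertex 2.524 -1.158 -1.174
vertex 3.013 -0.414 -1.462
vertex 3.419 -1.257 -1.431
endloop
endfacet
facet normal 0.289 0.759 -0.583
outer loop
vertex 3.013 -0.414 -1.462
vertex 3.283 0.065 -0.705
vertex 3.888 -0.501 -1.141
endloop
endfacet
facet normal 0.751 -0.258 0.608
outer loop
vertex 3.939 -1.299 -0.655
vertex 3.856 -0.482 -0.206
vertex 3.367 -1.226 0.082
endloop
endfacet
facet normal 0.393 -0.834 0.388
outer loop
vertex 3.939 -1.299 -0.655
vertex 3.367 -1.226 0.082
vertex 3.097 -1.705 -0.675
endloop
endfacet
facet normal 0.417 -0.849 -0.325
outer loop
vertex 3.939 -1.299 -0.655
vertex 3.097 -1.705 -0.675
vertex 3.419 -1.257 -1.431
endloop
endfacet
facet normal 0.790 -0.281 -0.545
outer loop
vertex 3.939 -1.299 -0.655
vertex 3.419 -1.257 -1.431
vertex 3.888 -0.501 -1.141
endloop
endfacet
facet normal 0.996 0.083 0.032
outer loop
vertex 3.939 -1.299 -0.655
vertex 3.888 -0.501 -1.141
vertex 3.856 -0.482 -0.206
endloop
endfacet
facet normal 0.290 0.174 0.941
outer loop
vertex 3.367 -1.226 0.082
vertex 3.856 -0.482 -0.206
vertex 2.961 -0.383 0.051
endloop
endfacet
facet normal -0.289 -0.759 0.583
outer loop
vertex 3.097 -1.705 -0.675
vertex 3.367 -1.226 0.082
vertex 2.492 -1.139 -0.239
endloop
endfacet
facet normal -0.250 -0.782 -0.570
outer loop
vertex 3.419 -1.257 -1.431
vertex 3.097 -1.705 -0.675
vertex 2.524 -1.158 -1.174
endloop
endfacet
facet normal 0.353 0.136 -0.926
outer loop
vertex 3.888 -0.501 -1.141
vertex 3.419 -1.257 -1.431
vertex 3.013 -0.414 -1.462
endloop
endfacet
facet normal 0.686 0.727 0.009
outer loop
vertex 3.856 -0.482 -0.206
vertex 3.888 -0.501 -1.141
vertex 3.283 0.065 -0.705
endloop
endfacet
facet normal 0.583 -0.386 -0.715
outer loop
vertex 5.033 2.824 0.966
vertex 4.245 2.772 0.352
vertex 4.944 3.46 0.55
endloop
endfacet
facet normal 0.428 0.536 0.728
outer loop
vertex 5.033 2.824 0.966
vertex 4.944 3.46 0.55
vertex 3.255 3.428 1.568
endloop
endfacet
facet normal 0.582 -0.386 -0.715
outer loop
vertex 4.944 3.46 0.55
vertex 4.245 2.772 0.352
vertex 4.445 3.693 0.018
endloop
endfacet
facet normal 0.149 0.949 0.276
outer loop
vertex 4.944 3.46 0.55
vertex 4.445 3.693 0.018
vertex 3.255 3.428 1.568
endloop
endfacet
facet normal 0.583 -0.386 -0.715
outer loop
vertex 4.445 3.693 0.018
vertex 4.245 2.772 0.352
vertex 3.83 3.387 -0.318
endloop
endfacet
facet normal -0.381 0.915 -0.136
outer loop
vertex 4.445 3.693 0.018
vertex 3.83 3.387 -0.318
vertex 3.255 3.428 1.568
endloop
endfacet
facet normal 0.583 -0.385 -0.715
outer loop
vertex 3.83 3.387 -0.318
vertex 4.245 2.772 0.352
vertex 3.458 2.72 -0.262
endloop
endfacet
facet normal -0.851 0.452 -0.269
outer loop
vertex 3.83 3.387 -0.318
vertex 3.458 2.72 -0.262
vertex 3.255 3.428 1.568
endloop
endfacet
facet normal 0.583 -0.386 -0.715
outer loop
vertex 3.458 2.72 -0.262
vertex 4.245 2.772 0.352
vertex 3.547 2.084 0.154
endloop
endfacet
facet normal -0.985 -0.167 -0.045
outer loop
vertex 3.458 2.72 -0.262
vertex 3.547 2.084 0.154
vertex 3.255 3.428 1.568
endloop
endfacet
facet normal 0.583 -0.385 -0.715
outer loop
vertex 3.547 2.084 0.154
vertex 4.245 2.772 0.352
vertex 4.046 1.851 0.686
endloop
endfacet
facet normal -0.705 -0.581 0.407
outer loop
vertex 3.547 2.084 0.154
vertex 4.046 1.851 0.686
vertex 3.255 3.428 1.568
endloop
endfacet
facet normal 0.583 -0.385 -0.715
outer loop
vertex 4.046 1.851 0.686
vertex 4.245 2.772 0.352
vertex 4.661 2.158 1.022
endloop
endfacet
facet normal -0.175 -0.546 0.819
outer loop
vertex 4.046 1.851 0.686
vertex 4.661 2.158 1.022
vertex 3.255 3.428 1.568
endloop
endfacet
facet normal 0.583 -0.386 -0.715
outer loop
vertex 4.661 2.158 1.022
vertex 4.245 2.772 0.352
vertex 5.033 2.824 0.966
endloop
endfacet
facet normal 0.294 -0.084 0.952
outer loop
vertex 4.661 2.158 1.022
vertex 5.033 2.824 0.966
vertex 3.255 3.428 1.568
endloop
endfacet

endsolid


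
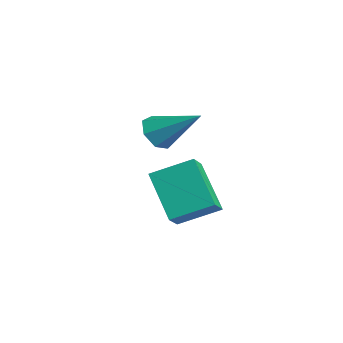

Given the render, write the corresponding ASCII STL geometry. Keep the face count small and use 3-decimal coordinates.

solid 
facet normal -0.573 -0.617 -0.539
outer loop
vertex -1.396 -2.91 0.104
vertex -2.025 -2.669 0.497
vertex -1.721 -2.378 -0.159
endloop
endfacet
facet normal 0.820 0.244 -0.518
outer loop
vertex -1.396 -2.91 0.104
vertex -1.721 -2.378 -0.159
vertex -0.915 -1.471 1.543
endloop
endfacet
facet normal -0.571 -0.619 -0.539
outer loop
vertex -1.721 -2.378 -0.159
vertex -2.025 -2.669 0.497
vertex -2.276 -2.066 0.071
endloop
endfacet
facet normal 0.231 0.809 -0.540
outer loop
vertex -1.721 -2.378 -0.159
vertex -2.276 -2.066 0.071
vertex -0.915 -1.471 1.543
endloop
endfacet
facet normal -0.572 -0.619 -0.538
outer loop
vertex -2.276 -2.066 0.071
vertex -2.025 -2.669 0.497
vertex -2.642 -2.208 0.623
endloop
endfacet
facet normal -0.385 0.923 -0.018
outer loop
vertex -2.276 -2.066 0.071
vertex -2.642 -2.208 0.623
vertex -0.915 -1.471 1.543
endloop
endfacet
facet normal -0.572 -0.619 -0.538
outer loop
vertex -2.642 -2.208 0.623
vertex -2.025 -2.669 0.497
vertex -2.543 -2.697 1.08
endloop
endfacet
facet normal -0.564 0.500 0.657
outer loop
vertex -2.642 -2.208 0.623
vertex -2.543 -2.697 1.08
vertex -0.915 -1.471 1.543
endloop
endfacet
facet normal -0.573 -0.617 -0.539
outer loop
vertex -2.543 -2.697 1.08
vertex -2.025 -2.669 0.497
vertex -2.055 -3.166 1.098
endloop
endfacet
facet normal -0.171 -0.141 0.975
outer loop
vertex -2.543 -2.697 1.08
vertex -2.055 -3.166 1.098
vertex -0.915 -1.471 1.543
endloop
endfacet
facet normal -0.573 -0.617 -0.539
outer loop
vertex -2.055 -3.166 1.098
vertex -2.025 -2.669 0.497
vertex -1.545 -3.26 0.664
endloop
endfacet
facet normal 0.497 -0.517 0.696
outer loop
vertex -2.055 -3.166 1.098
vertex -1.545 -3.26 0.664
vertex -0.915 -1.471 1.543
endloop
endfacet
facet normal -0.573 -0.618 -0.539
outer loop
vertex -1.545 -3.26 0.664
vertex -2.025 -2.669 0.497
vertex -1.396 -2.91 0.104
endloop
endfacet
facet normal 0.938 -0.346 0.033
outer loop
vertex -1.545 -3.26 0.664
vertex -1.396 -2.91 0.104
vertex -0.915 -1.471 1.543
endloop
endfacet
facet normal -0.657 0.498 -0.566
outer loop
vertex 0.315 -3.365 -0.637
vertex 0.767 -1.999 0.04
vertex 1.768 -3.118 -2.104
endloop
endfacet
facet normal -0.284 -0.859 -0.426
outer loop
vertex 2.353 -3.561 -1.6
vertex 0.315 -3.365 -0.637
vertex 1.768 -3.118 -2.104
endloop
endfacet
facet normal -0.657 0.498 -0.566
outer loop
vertex 1.768 -3.118 -2.104
vertex 0.767 -1.999 0.04
vertex 2.22 -1.752 -1.427
endloop
endfacet
facet normal 0.698 0.119 -0.706
outer loop
vertex 2.22 -1.752 -1.427
vertex 2.353 -3.561 -1.6
vertex 1.768 -3.118 -2.104
endloop
endfacet
facet normal -0.698 -0.119 0.706
outer loop
vertex 0.315 -3.365 -0.637
vertex 1.352 -2.442 0.544
vertex 0.767 -1.999 0.04
endloop
endfacet
facet normal -0.284 -0.859 -0.426
outer loop
vertex 0.9 -3.808 -0.133
vertex 0.315 -3.365 -0.637
vertex 2.353 -3.561 -1.6
endloop
endfacet
facet normal -0.698 -0.119 0.706
outer loop
vertex 0.9 -3.808 -0.133
vertex 1.352 -2.442 0.544
vertex 0.315 -3.365 -0.637
endloop
endfacet
facet normal 0.284 0.859 0.426
outer loop
vertex 0.767 -1.999 0.04
vertex 1.352 -2.442 0.544
vertex 2.22 -1.752 -1.427
endloop
endfacet
facet normal 0.698 0.119 -0.706
outer loop
vertex 2.805 -2.195 -0.923
vertex 2.353 -3.561 -1.6
vertex 2.22 -1.752 -1.427
endloop
endfacet
facet normal 0.284 0.859 0.426
outer loop
vertex 2.22 -1.752 -1.427
vertex 1.352 -2.442 0.544
vertex 2.805 -2.195 -0.923
endloop
endfacet
facet normal 0.657 -0.498 0.566
outer loop
vertex 2.805 -2.195 -0.923
vertex 0.9 -3.808 -0.133
vertex 2.353 -3.561 -1.6
endloop
endfacet
facet normal 0.657 -0.498 0.566
outer loop
vertex 1.352 -2.442 0.544
vertex 0.9 -3.808 -0.133
vertex 2.805 -2.195 -0.923
endloop
endfacet

endsolid
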